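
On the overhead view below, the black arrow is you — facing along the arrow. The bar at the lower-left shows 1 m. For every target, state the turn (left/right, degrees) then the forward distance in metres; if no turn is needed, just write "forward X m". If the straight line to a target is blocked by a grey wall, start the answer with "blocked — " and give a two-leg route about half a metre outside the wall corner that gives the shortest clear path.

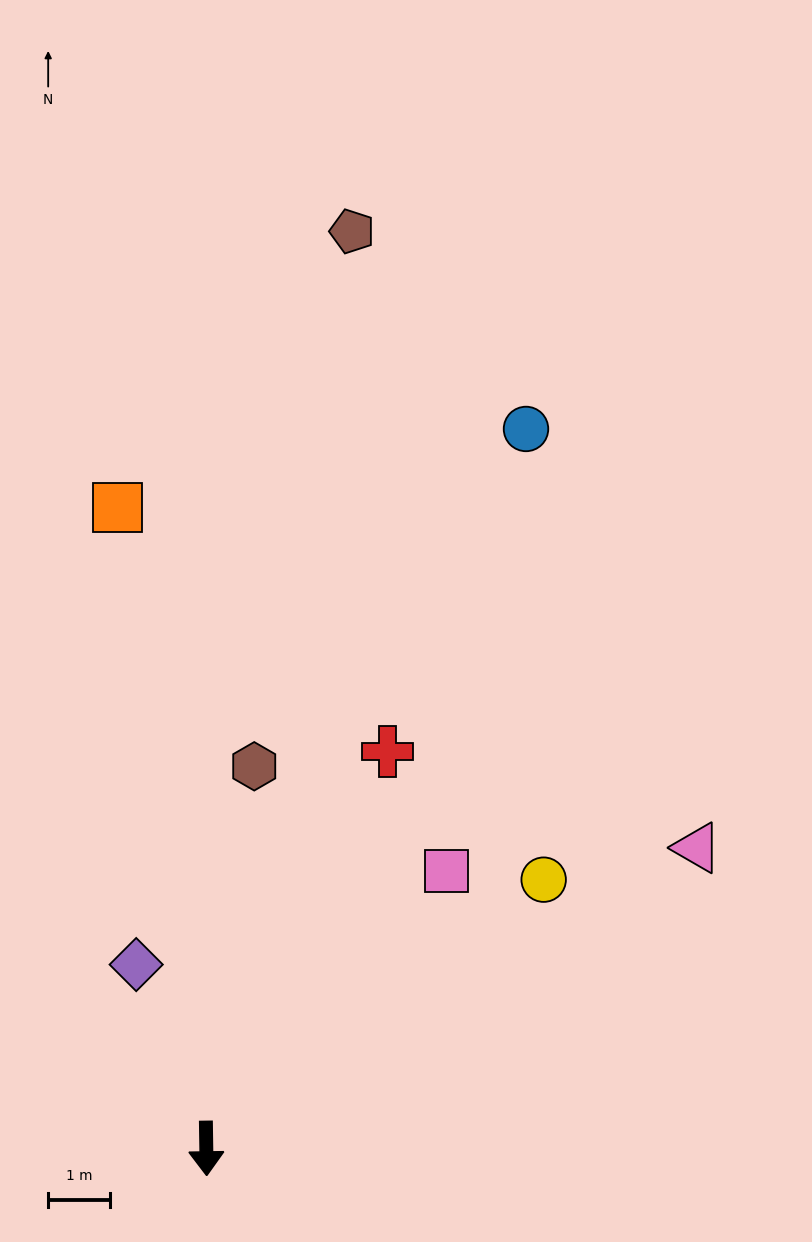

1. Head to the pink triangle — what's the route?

turn left 121°, forward 9.3 m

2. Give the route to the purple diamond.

turn right 160°, forward 3.2 m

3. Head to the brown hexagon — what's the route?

turn left 172°, forward 6.2 m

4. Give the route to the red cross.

turn left 155°, forward 7.0 m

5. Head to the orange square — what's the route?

turn right 173°, forward 10.4 m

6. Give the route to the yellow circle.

turn left 128°, forward 7.0 m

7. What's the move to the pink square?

turn left 138°, forward 5.9 m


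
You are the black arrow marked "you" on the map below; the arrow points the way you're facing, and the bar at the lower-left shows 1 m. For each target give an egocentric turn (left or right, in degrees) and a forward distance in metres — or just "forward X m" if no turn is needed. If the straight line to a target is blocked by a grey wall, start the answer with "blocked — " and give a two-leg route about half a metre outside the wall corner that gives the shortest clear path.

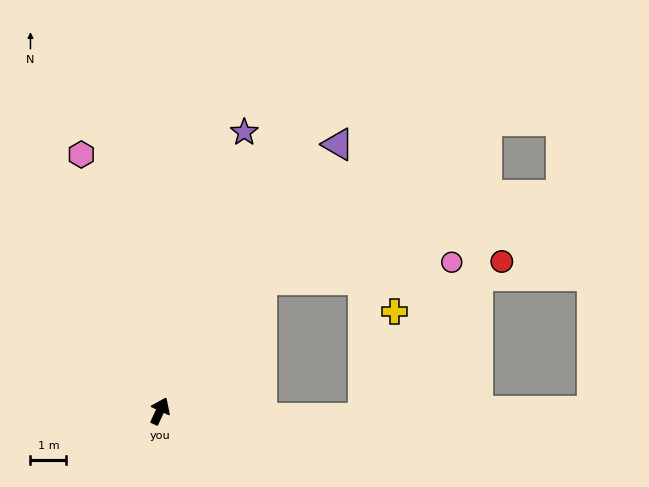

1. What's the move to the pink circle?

blocked — turn right 13°, forward 4.6 m, then turn right 47°, forward 5.3 m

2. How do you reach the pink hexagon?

turn left 42°, forward 7.5 m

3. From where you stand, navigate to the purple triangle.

turn right 9°, forward 9.0 m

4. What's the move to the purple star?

turn left 8°, forward 8.1 m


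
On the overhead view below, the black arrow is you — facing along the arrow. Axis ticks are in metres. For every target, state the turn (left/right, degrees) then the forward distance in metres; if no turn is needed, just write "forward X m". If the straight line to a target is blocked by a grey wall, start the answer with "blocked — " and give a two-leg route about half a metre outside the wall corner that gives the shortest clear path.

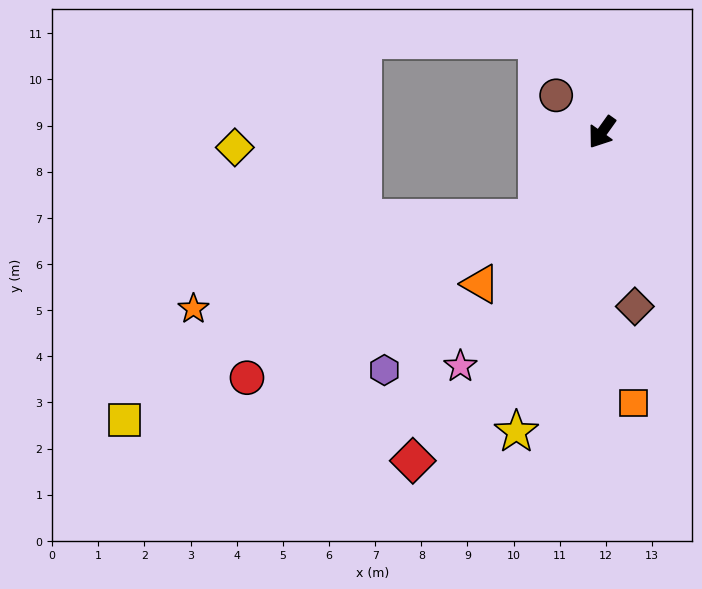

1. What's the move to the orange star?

blocked — forward 2.3 m, then turn right 40°, forward 7.7 m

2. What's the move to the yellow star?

turn left 20°, forward 6.7 m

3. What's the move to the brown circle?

turn right 93°, forward 1.3 m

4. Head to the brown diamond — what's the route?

turn left 46°, forward 3.8 m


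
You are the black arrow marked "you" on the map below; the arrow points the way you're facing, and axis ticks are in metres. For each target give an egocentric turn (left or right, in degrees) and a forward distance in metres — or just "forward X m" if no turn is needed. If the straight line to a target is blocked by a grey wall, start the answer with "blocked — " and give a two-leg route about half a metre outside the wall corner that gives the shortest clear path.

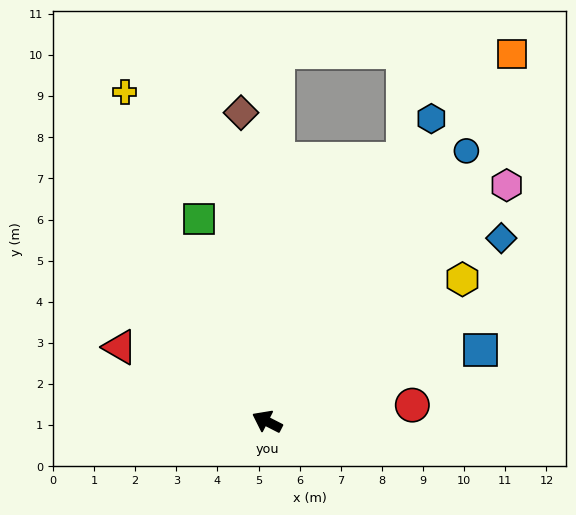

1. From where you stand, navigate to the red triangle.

forward 4.0 m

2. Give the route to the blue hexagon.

turn right 91°, forward 8.4 m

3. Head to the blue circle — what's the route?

turn right 99°, forward 8.2 m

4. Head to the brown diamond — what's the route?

turn right 58°, forward 7.5 m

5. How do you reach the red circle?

turn right 147°, forward 3.6 m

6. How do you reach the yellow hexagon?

turn right 117°, forward 5.9 m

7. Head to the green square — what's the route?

turn right 44°, forward 5.2 m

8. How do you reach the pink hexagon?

turn right 108°, forward 8.2 m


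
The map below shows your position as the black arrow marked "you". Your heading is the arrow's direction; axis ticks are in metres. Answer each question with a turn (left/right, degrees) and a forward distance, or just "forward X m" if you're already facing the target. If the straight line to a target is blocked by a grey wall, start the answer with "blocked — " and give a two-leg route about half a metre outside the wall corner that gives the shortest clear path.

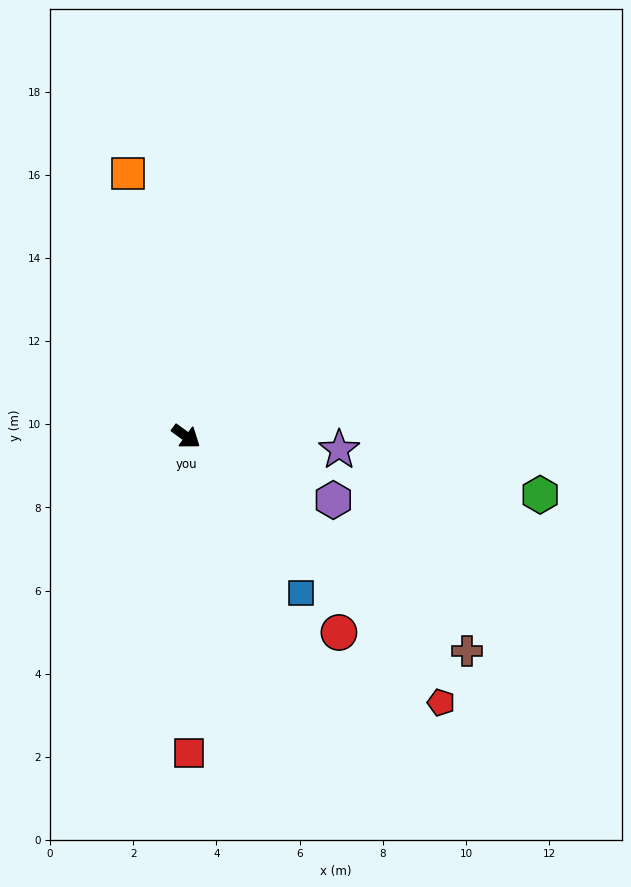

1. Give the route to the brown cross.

forward 8.5 m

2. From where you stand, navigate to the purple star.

turn left 31°, forward 3.7 m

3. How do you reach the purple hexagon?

turn left 13°, forward 3.9 m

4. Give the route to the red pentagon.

turn right 10°, forward 8.9 m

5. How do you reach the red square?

turn right 53°, forward 7.6 m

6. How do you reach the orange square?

turn left 139°, forward 6.5 m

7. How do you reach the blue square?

turn right 18°, forward 4.7 m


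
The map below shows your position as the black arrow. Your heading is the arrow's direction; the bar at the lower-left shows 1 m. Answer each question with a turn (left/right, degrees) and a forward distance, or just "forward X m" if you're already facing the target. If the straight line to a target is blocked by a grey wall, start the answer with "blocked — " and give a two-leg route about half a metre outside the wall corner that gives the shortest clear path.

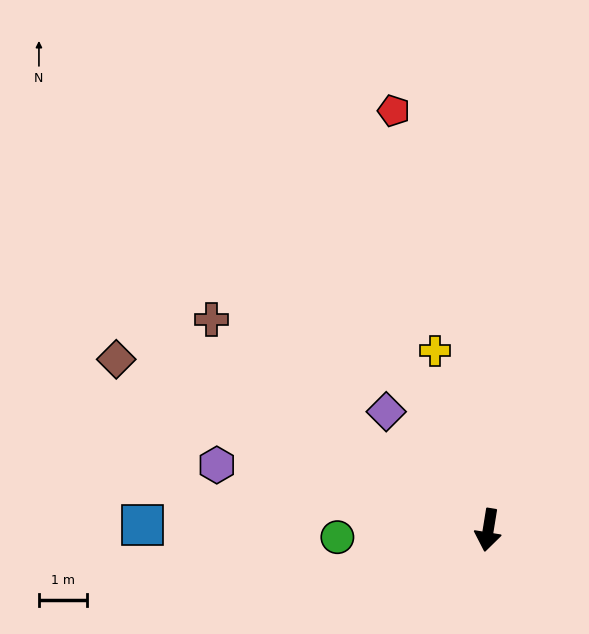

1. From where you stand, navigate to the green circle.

turn right 78°, forward 3.1 m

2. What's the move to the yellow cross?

turn right 154°, forward 3.9 m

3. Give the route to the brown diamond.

turn right 105°, forward 8.5 m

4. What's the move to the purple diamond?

turn right 130°, forward 3.2 m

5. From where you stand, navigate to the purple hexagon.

turn right 94°, forward 5.8 m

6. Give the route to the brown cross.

turn right 118°, forward 7.2 m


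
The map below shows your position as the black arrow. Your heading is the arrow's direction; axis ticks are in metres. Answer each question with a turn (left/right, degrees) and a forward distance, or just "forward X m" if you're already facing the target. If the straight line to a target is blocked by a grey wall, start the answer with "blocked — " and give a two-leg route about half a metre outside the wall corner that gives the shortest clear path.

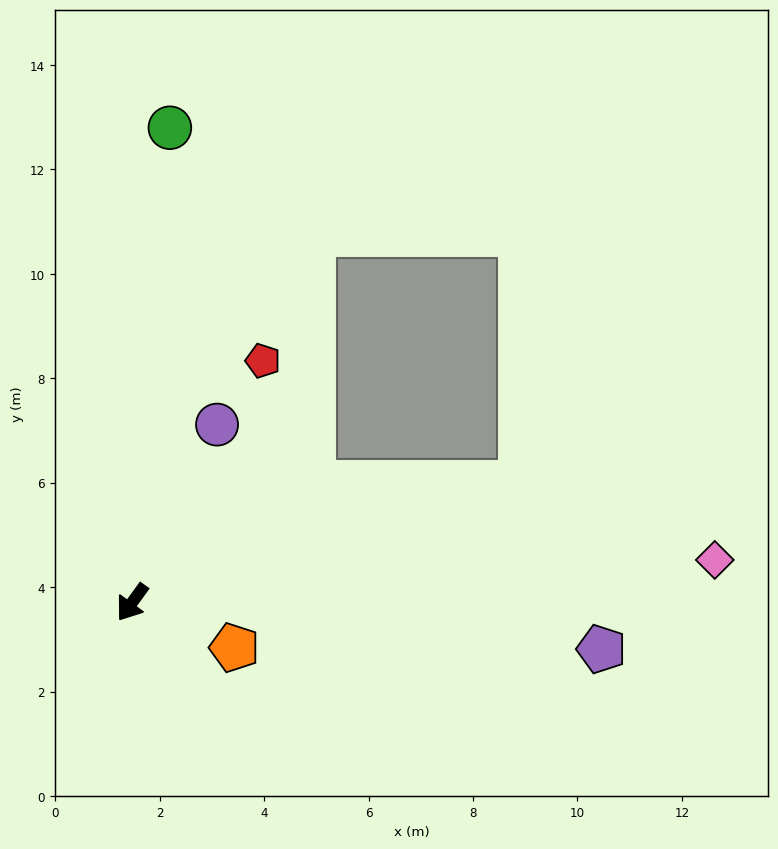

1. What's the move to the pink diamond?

turn left 130°, forward 11.2 m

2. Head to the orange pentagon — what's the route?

turn left 102°, forward 2.1 m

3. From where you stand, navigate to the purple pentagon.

turn left 120°, forward 9.0 m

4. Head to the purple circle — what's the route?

turn right 170°, forward 3.8 m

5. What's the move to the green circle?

turn right 149°, forward 9.1 m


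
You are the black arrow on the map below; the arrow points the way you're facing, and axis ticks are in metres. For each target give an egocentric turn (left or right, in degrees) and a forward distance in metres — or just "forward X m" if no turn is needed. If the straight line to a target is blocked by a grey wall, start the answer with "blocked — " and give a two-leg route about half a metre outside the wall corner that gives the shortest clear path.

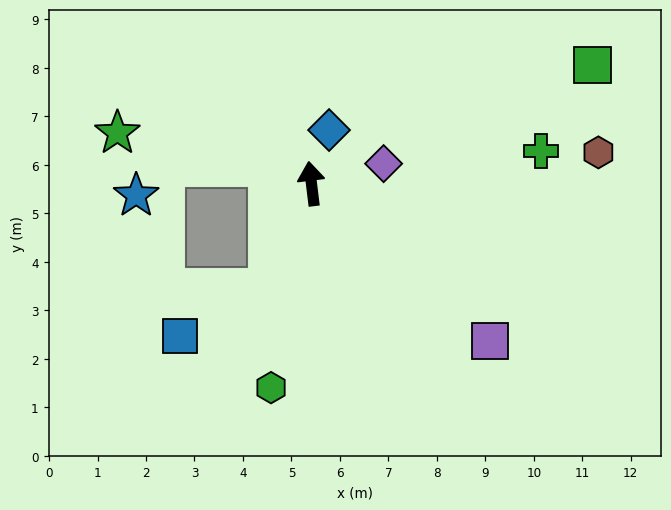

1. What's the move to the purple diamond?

turn right 82°, forward 1.5 m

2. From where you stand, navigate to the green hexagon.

turn left 162°, forward 4.3 m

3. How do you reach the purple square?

turn right 138°, forward 4.9 m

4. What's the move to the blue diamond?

turn right 25°, forward 1.2 m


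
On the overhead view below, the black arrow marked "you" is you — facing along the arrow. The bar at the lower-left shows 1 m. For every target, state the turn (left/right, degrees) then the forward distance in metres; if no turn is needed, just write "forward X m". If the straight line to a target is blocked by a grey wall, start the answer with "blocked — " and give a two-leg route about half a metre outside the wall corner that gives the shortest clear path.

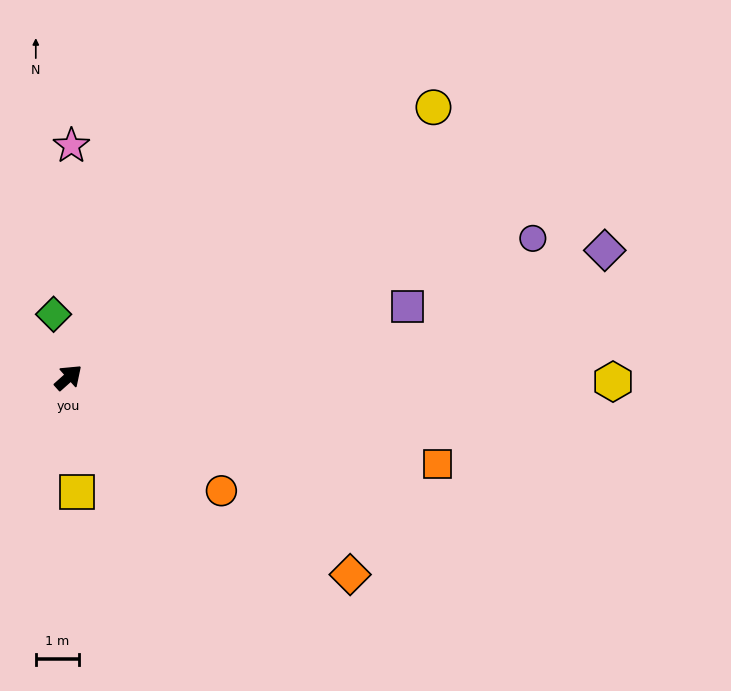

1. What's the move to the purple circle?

turn right 25°, forward 11.3 m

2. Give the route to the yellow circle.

turn right 5°, forward 10.6 m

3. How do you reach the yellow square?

turn right 127°, forward 2.7 m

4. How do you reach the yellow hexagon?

turn right 42°, forward 12.7 m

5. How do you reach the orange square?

turn right 55°, forward 8.9 m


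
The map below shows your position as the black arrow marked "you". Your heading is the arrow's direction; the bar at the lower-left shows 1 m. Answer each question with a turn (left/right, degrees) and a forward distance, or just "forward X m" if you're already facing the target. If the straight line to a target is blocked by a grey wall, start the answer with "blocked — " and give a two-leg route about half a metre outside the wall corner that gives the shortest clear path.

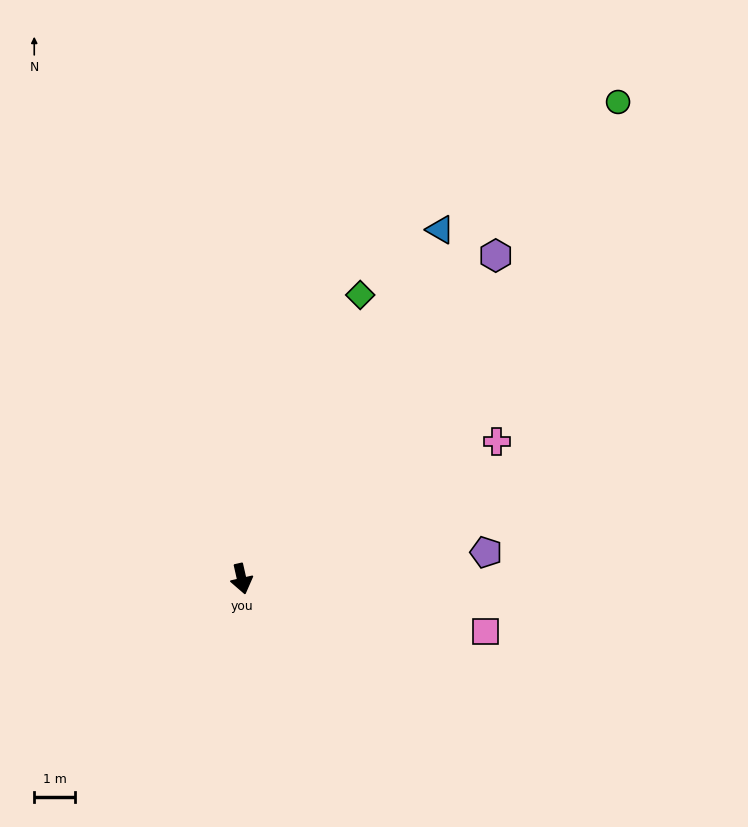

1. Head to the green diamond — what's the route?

turn left 145°, forward 7.6 m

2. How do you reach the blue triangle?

turn left 138°, forward 9.9 m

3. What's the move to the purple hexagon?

turn left 129°, forward 10.1 m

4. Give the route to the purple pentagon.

turn left 83°, forward 6.1 m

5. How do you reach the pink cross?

turn left 106°, forward 7.1 m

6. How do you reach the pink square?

turn left 65°, forward 6.2 m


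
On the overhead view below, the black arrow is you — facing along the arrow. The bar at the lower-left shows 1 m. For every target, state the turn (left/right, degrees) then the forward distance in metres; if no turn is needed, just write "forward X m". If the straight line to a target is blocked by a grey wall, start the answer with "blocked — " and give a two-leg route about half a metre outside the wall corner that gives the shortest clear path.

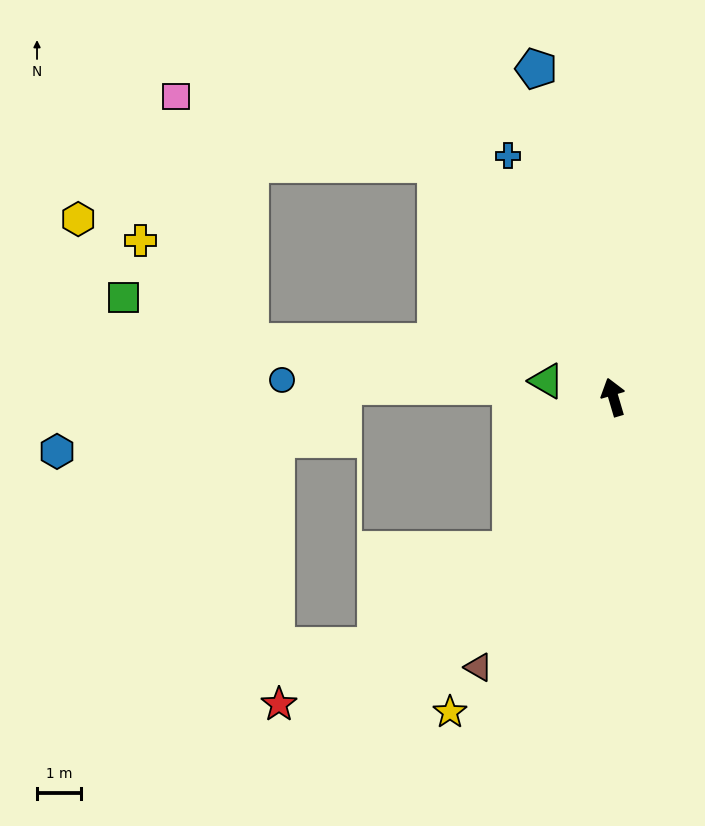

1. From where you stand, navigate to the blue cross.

turn left 7°, forward 6.1 m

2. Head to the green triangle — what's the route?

turn left 60°, forward 1.6 m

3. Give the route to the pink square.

blocked — turn left 21°, forward 6.7 m, then turn left 38°, forward 6.2 m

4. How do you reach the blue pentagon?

turn right 3°, forward 7.8 m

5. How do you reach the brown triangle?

turn left 137°, forward 6.9 m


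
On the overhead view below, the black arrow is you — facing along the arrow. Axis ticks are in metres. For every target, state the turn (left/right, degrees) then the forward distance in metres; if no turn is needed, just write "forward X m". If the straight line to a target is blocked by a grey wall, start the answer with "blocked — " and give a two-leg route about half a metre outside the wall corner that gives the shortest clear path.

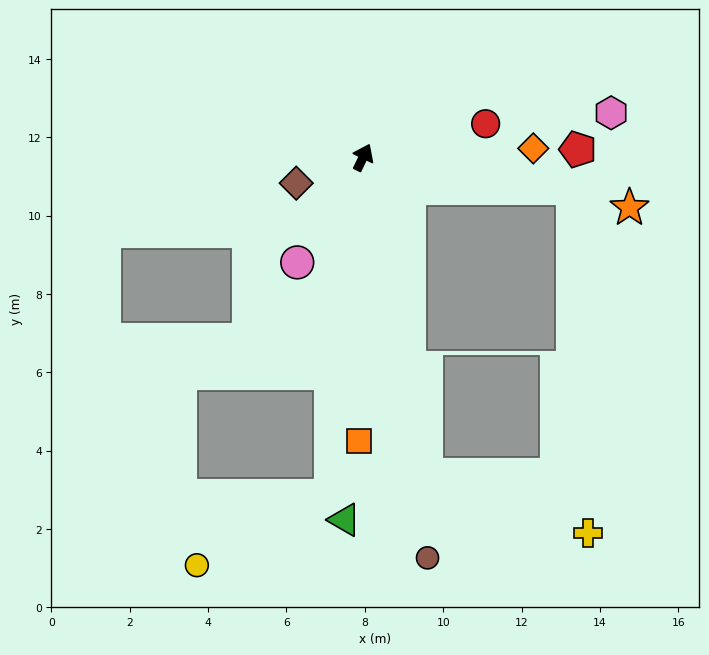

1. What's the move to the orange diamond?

turn right 61°, forward 4.3 m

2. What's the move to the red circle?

turn right 49°, forward 3.2 m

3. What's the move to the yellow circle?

blocked — turn right 160°, forward 8.7 m, then turn right 57°, forward 3.8 m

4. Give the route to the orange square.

turn right 155°, forward 7.2 m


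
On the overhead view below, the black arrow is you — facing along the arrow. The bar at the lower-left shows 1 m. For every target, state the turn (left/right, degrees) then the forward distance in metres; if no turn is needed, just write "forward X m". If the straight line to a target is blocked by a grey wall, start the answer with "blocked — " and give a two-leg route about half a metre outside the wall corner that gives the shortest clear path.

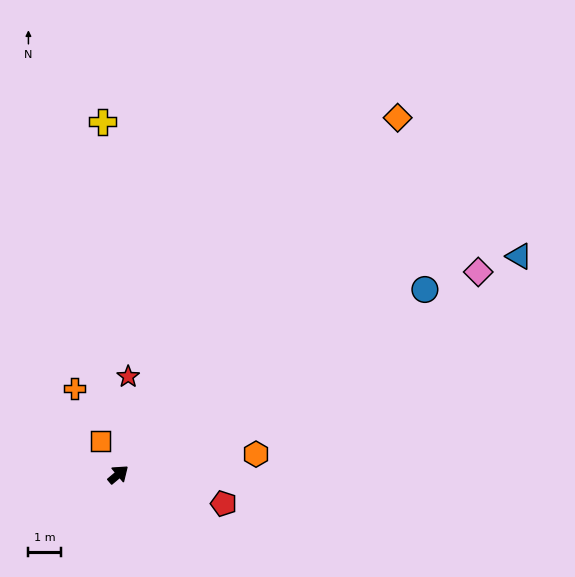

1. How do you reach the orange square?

turn left 78°, forward 1.2 m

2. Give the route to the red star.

turn left 44°, forward 3.0 m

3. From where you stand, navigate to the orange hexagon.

turn right 32°, forward 4.3 m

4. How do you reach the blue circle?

turn right 9°, forward 11.0 m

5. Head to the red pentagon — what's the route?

turn right 56°, forward 3.4 m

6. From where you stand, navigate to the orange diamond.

turn left 12°, forward 14.0 m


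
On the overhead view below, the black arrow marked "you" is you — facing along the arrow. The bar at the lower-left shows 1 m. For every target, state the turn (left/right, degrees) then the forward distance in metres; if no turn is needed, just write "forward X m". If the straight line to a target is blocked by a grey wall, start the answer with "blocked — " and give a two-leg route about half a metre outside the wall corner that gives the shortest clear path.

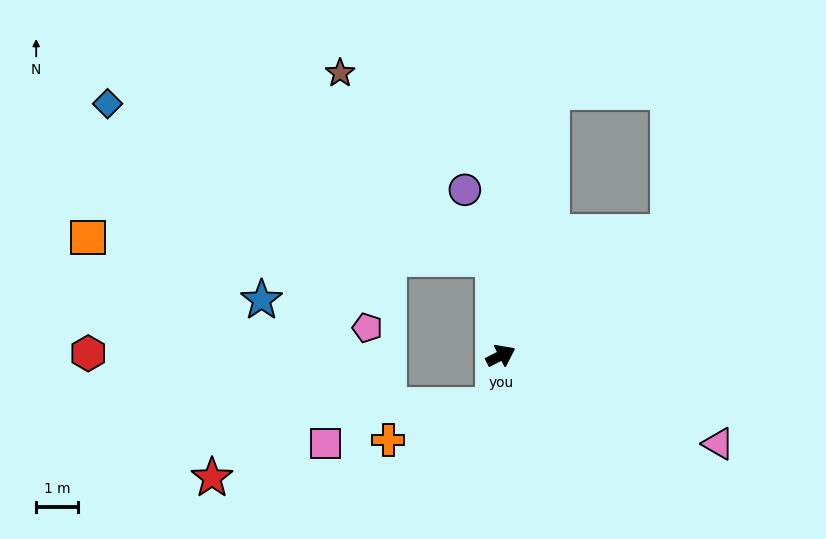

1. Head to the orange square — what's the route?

blocked — turn left 68°, forward 2.3 m, then turn left 82°, forward 9.7 m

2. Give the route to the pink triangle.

turn right 49°, forward 5.6 m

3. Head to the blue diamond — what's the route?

blocked — turn left 68°, forward 2.3 m, then turn left 63°, forward 9.9 m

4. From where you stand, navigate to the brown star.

blocked — turn left 68°, forward 2.3 m, then turn left 34°, forward 5.7 m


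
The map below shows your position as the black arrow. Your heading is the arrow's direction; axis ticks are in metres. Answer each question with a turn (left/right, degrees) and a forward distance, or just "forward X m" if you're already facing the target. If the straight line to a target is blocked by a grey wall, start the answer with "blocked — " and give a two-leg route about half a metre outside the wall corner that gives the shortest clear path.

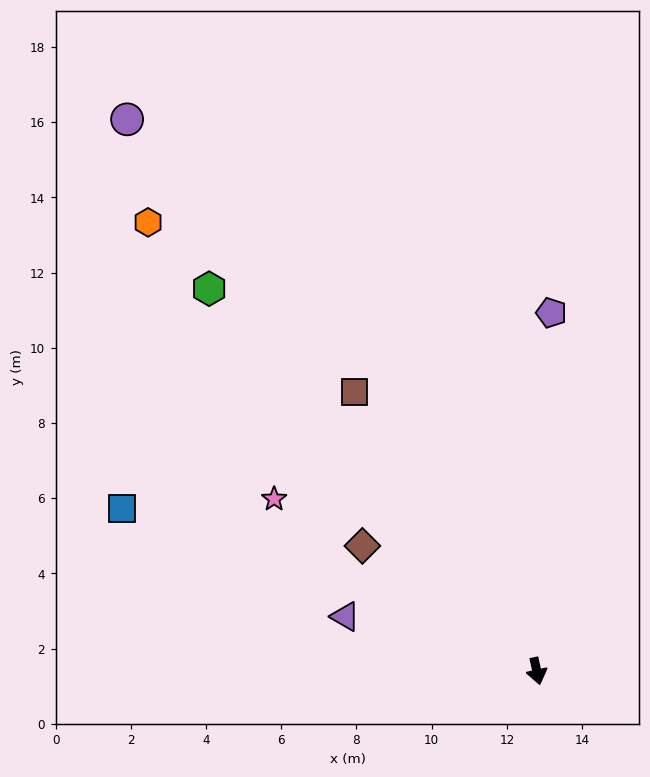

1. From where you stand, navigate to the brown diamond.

turn right 138°, forward 5.7 m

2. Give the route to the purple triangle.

turn right 118°, forward 5.3 m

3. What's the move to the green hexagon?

turn right 152°, forward 13.4 m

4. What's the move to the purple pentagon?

turn left 165°, forward 9.5 m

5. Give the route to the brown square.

turn right 159°, forward 8.9 m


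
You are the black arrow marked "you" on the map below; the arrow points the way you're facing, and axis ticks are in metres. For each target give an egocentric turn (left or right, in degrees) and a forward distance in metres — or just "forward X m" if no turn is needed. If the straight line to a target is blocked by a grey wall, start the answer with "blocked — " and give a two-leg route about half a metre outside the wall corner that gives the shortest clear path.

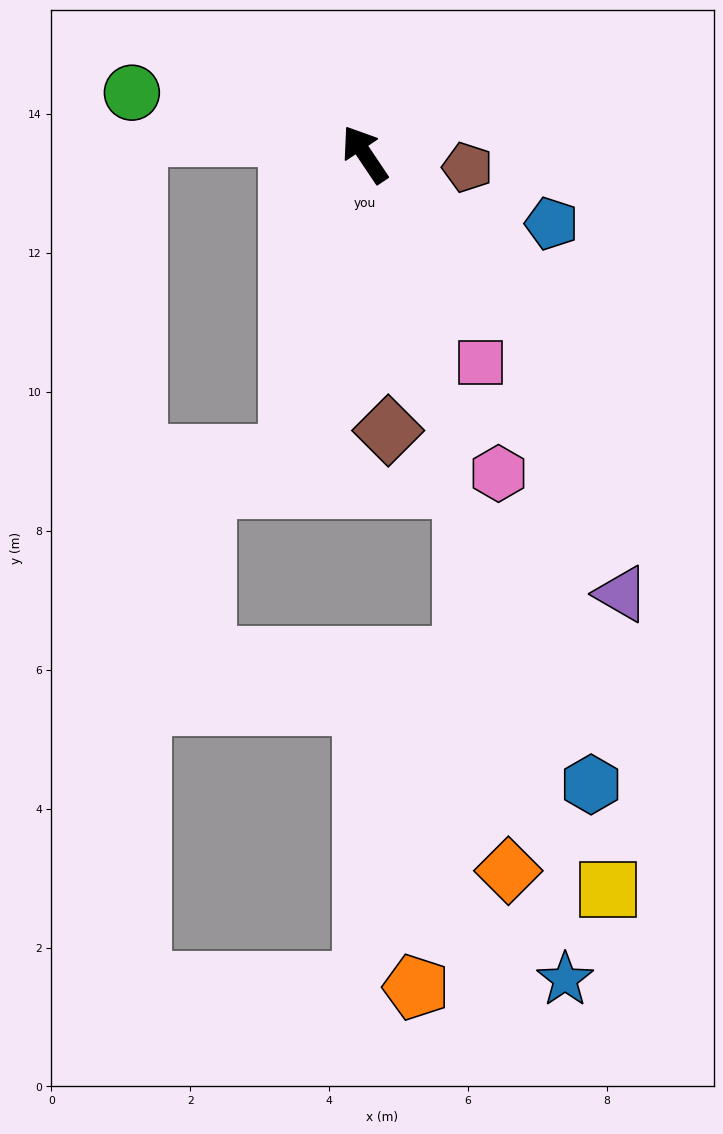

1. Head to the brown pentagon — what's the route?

turn right 131°, forward 1.5 m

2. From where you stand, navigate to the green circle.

turn left 41°, forward 3.5 m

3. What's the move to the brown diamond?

turn left 151°, forward 4.0 m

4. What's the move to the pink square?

turn left 175°, forward 3.4 m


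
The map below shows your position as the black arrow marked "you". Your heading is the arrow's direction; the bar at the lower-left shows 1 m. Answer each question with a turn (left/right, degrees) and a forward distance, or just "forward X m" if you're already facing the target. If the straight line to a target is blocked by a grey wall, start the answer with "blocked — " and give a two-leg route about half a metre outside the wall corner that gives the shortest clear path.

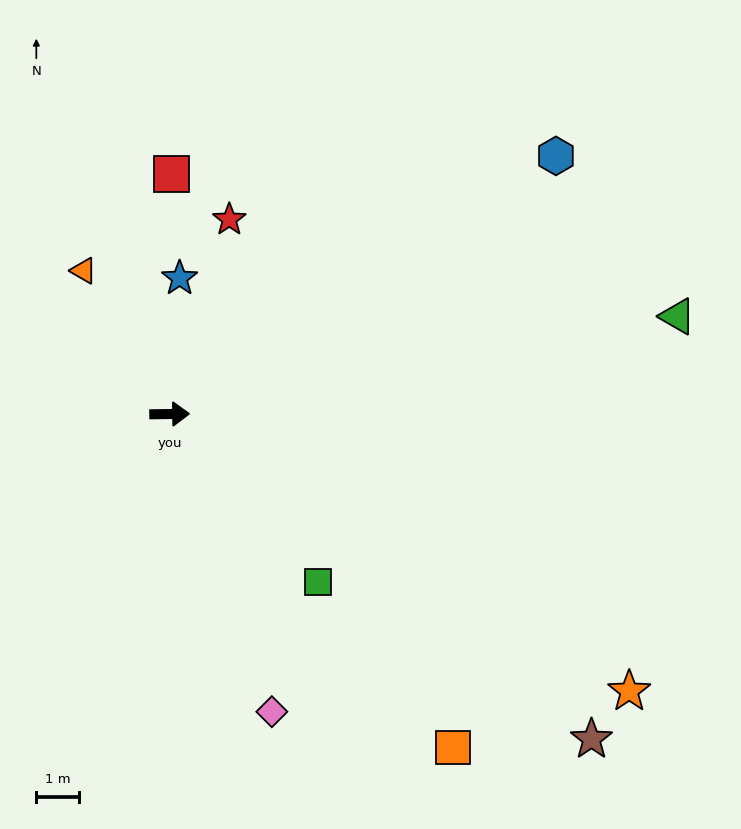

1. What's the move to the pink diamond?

turn right 72°, forward 7.3 m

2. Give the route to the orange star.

turn right 32°, forward 12.5 m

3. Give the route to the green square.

turn right 49°, forward 5.2 m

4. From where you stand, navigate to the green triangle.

turn left 10°, forward 12.1 m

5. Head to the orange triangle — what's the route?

turn left 120°, forward 3.9 m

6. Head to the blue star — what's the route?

turn left 85°, forward 3.2 m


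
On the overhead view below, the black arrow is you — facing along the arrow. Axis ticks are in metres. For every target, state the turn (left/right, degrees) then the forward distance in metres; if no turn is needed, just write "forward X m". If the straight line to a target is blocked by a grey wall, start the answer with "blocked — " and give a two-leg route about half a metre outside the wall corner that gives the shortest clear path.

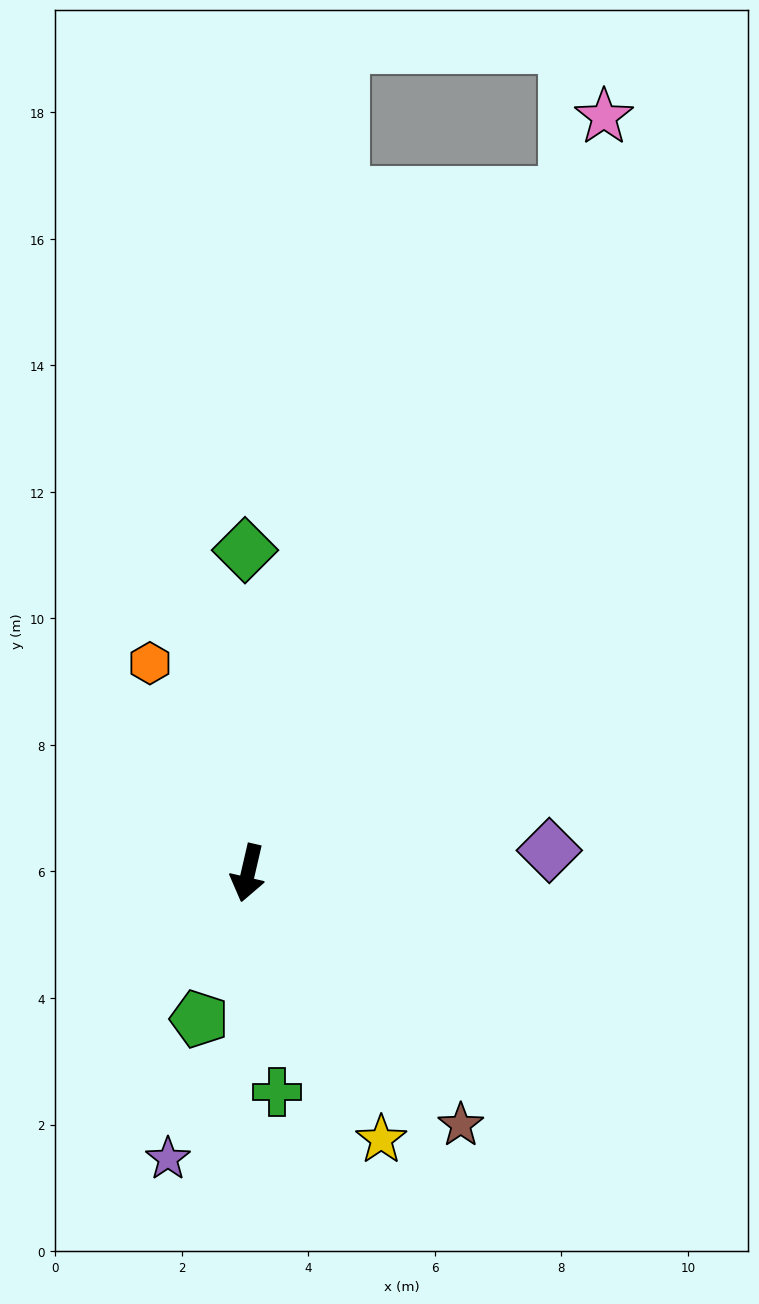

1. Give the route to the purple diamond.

turn left 107°, forward 4.8 m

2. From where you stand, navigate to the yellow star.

turn left 40°, forward 4.7 m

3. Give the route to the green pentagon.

turn right 5°, forward 2.4 m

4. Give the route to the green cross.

turn left 21°, forward 3.5 m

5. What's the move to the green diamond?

turn right 166°, forward 5.1 m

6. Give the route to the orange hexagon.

turn right 142°, forward 3.7 m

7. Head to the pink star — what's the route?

turn left 168°, forward 13.2 m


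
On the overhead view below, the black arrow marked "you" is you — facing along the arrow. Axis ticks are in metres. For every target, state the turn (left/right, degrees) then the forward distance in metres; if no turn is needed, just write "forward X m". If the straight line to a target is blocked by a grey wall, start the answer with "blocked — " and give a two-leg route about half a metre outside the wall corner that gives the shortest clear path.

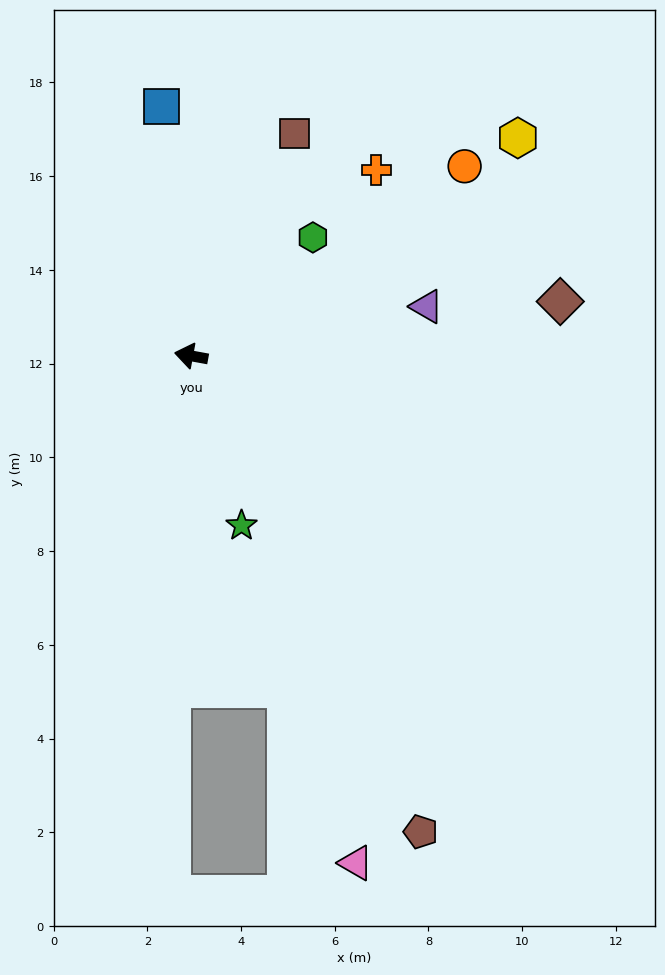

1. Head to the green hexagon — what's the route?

turn right 125°, forward 3.6 m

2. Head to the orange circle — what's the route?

turn right 135°, forward 7.1 m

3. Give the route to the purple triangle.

turn right 158°, forward 5.1 m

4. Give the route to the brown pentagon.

turn left 126°, forward 11.3 m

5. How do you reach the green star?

turn left 117°, forward 3.8 m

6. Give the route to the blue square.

turn right 73°, forward 5.4 m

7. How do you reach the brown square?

turn right 105°, forward 5.2 m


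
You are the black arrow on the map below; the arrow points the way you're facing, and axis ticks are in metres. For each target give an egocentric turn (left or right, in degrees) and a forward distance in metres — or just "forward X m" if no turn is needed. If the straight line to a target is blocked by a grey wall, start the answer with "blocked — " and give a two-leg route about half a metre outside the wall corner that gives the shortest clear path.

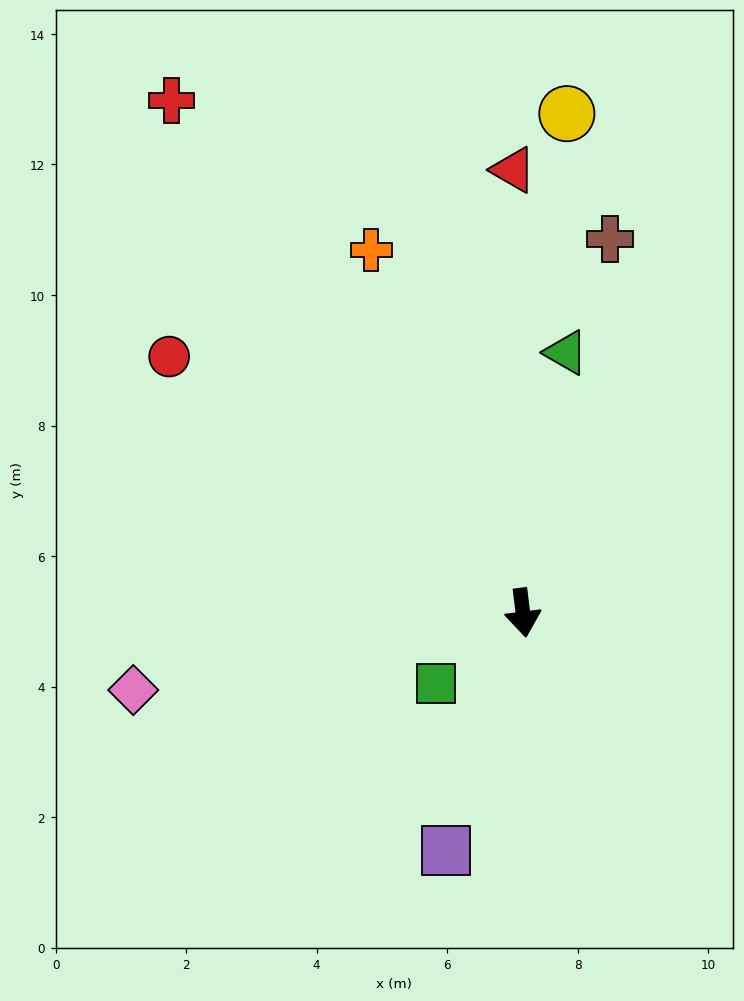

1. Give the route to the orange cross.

turn right 164°, forward 6.0 m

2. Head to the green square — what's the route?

turn right 58°, forward 1.7 m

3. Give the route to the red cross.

turn right 153°, forward 9.5 m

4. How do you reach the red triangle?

turn left 174°, forward 6.8 m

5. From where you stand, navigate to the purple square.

turn right 25°, forward 3.8 m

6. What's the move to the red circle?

turn right 133°, forward 6.7 m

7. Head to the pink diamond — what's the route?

turn right 86°, forward 6.1 m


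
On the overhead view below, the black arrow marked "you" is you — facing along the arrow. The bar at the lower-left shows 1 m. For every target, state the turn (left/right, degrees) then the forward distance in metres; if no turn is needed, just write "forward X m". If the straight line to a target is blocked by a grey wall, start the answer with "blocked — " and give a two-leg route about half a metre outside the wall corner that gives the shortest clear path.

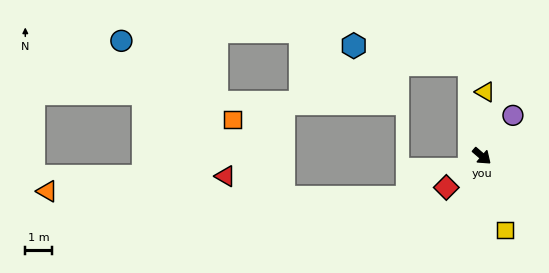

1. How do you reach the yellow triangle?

turn left 128°, forward 2.4 m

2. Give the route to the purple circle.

turn left 93°, forward 1.9 m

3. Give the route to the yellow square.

turn right 32°, forward 2.8 m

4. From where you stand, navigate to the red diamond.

turn right 98°, forward 1.7 m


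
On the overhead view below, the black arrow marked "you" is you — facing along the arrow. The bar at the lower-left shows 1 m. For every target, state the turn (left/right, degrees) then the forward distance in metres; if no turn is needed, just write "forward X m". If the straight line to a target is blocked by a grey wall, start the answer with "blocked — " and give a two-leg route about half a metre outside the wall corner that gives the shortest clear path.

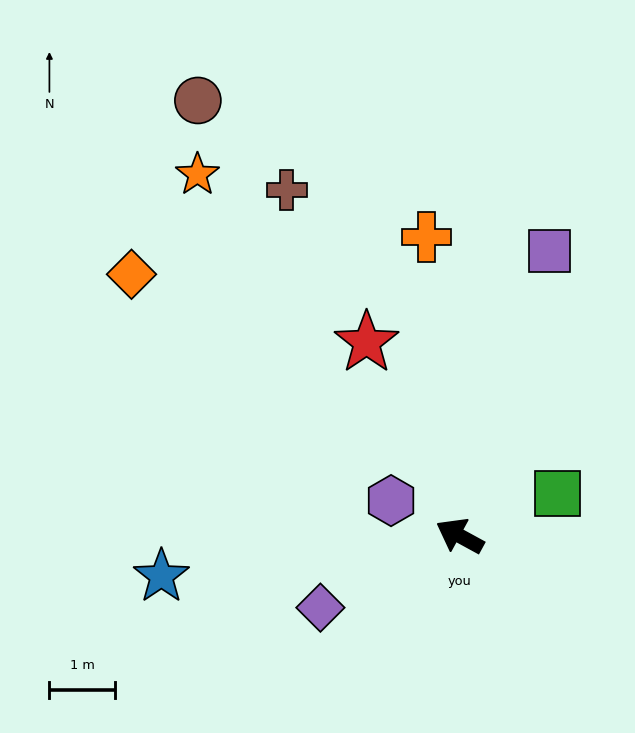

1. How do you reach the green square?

turn right 128°, forward 1.6 m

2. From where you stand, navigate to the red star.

turn right 36°, forward 3.3 m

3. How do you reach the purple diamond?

turn left 56°, forward 2.4 m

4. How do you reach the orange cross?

turn right 55°, forward 4.6 m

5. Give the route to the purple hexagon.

forward 1.2 m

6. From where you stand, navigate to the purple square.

turn right 79°, forward 4.6 m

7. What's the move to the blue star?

turn left 36°, forward 4.6 m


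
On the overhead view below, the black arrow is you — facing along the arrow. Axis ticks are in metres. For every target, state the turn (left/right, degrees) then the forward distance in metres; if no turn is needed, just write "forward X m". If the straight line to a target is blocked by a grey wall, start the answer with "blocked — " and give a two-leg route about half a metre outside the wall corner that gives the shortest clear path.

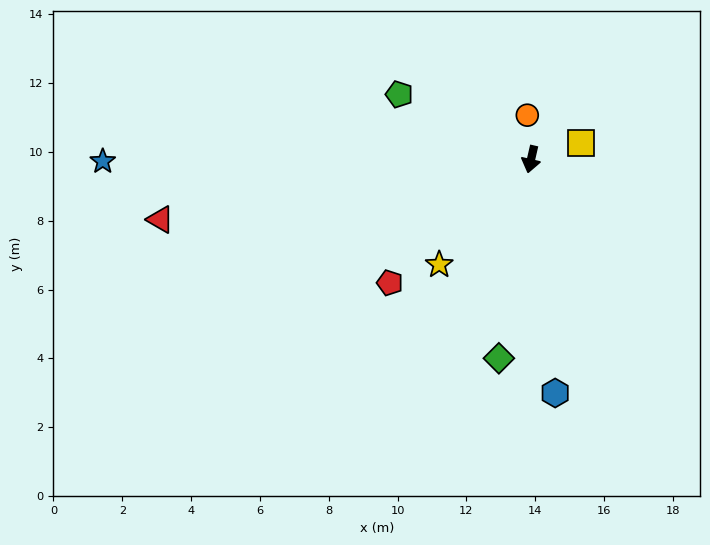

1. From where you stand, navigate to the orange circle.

turn right 162°, forward 1.3 m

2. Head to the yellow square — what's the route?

turn left 121°, forward 1.5 m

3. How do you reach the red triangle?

turn right 68°, forward 10.9 m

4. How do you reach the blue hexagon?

turn left 19°, forward 6.8 m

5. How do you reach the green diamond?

turn left 4°, forward 5.9 m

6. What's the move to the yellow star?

turn right 28°, forward 4.1 m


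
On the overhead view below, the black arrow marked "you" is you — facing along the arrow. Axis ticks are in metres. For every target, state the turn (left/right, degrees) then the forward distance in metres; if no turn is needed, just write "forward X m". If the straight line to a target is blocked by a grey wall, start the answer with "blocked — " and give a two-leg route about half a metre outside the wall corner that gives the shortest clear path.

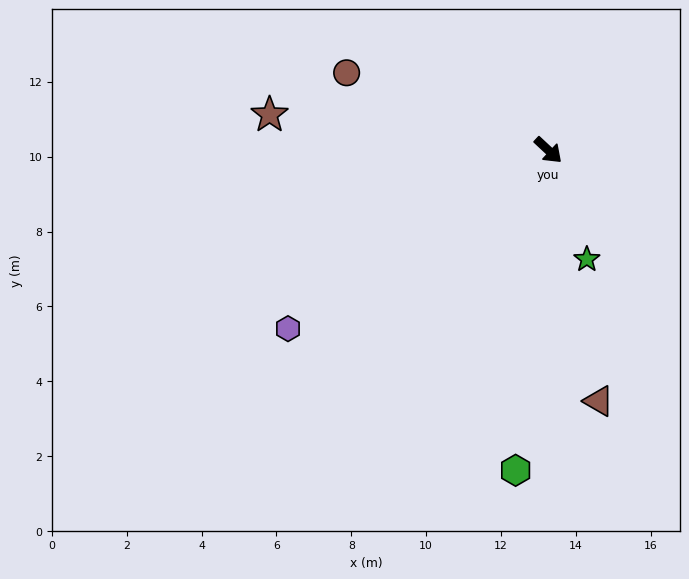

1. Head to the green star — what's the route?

turn right 28°, forward 3.1 m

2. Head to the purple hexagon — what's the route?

turn right 103°, forward 8.4 m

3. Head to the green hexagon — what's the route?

turn right 53°, forward 8.6 m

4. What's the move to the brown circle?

turn right 158°, forward 5.8 m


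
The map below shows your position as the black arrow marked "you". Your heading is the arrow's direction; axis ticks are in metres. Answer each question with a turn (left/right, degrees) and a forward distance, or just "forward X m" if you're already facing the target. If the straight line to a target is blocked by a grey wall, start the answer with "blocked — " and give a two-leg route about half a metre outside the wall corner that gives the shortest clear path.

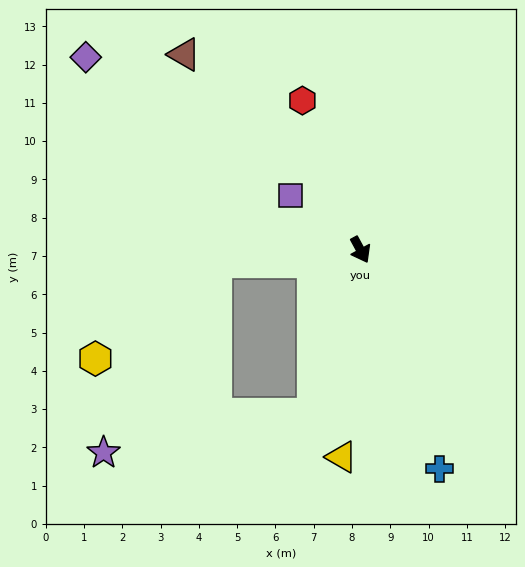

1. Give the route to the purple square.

turn right 156°, forward 2.3 m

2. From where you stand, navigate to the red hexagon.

turn left 173°, forward 4.2 m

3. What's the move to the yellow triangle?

turn right 34°, forward 5.4 m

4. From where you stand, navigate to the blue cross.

turn right 9°, forward 6.1 m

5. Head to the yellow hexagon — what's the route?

blocked — turn right 114°, forward 3.8 m, then turn left 34°, forward 4.0 m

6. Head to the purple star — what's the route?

blocked — turn right 114°, forward 3.8 m, then turn left 55°, forward 5.8 m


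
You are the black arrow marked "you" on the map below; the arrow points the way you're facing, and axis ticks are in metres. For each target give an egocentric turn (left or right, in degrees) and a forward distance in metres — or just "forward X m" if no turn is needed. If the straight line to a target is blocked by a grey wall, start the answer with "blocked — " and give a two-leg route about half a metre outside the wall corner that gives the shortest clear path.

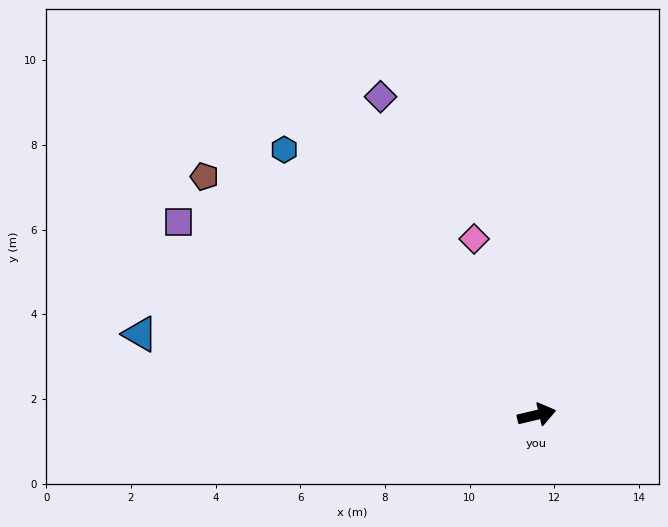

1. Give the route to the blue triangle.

turn left 155°, forward 9.6 m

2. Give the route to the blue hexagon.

turn left 120°, forward 8.6 m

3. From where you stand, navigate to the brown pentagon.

turn left 131°, forward 9.7 m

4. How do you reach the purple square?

turn left 138°, forward 9.6 m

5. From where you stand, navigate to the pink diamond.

turn left 96°, forward 4.4 m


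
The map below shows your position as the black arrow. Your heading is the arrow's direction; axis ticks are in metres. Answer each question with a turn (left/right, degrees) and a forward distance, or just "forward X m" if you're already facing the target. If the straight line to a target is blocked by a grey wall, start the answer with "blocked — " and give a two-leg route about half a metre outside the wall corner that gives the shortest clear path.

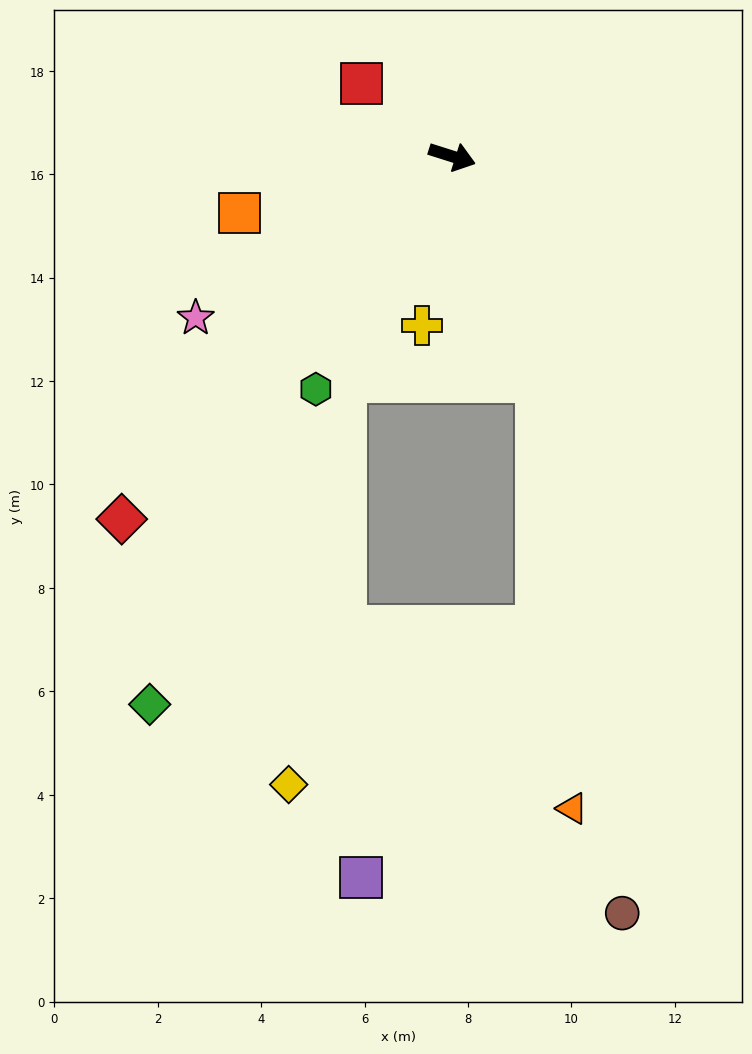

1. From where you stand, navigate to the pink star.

turn right 130°, forward 5.9 m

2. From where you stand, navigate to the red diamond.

turn right 115°, forward 9.5 m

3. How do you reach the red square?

turn left 159°, forward 2.2 m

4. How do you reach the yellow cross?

turn right 83°, forward 3.3 m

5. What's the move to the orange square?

turn right 147°, forward 4.3 m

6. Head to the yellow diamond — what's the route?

blocked — turn right 98°, forward 4.8 m, then turn left 18°, forward 7.9 m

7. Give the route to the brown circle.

blocked — turn right 52°, forward 4.6 m, then turn right 11°, forward 10.4 m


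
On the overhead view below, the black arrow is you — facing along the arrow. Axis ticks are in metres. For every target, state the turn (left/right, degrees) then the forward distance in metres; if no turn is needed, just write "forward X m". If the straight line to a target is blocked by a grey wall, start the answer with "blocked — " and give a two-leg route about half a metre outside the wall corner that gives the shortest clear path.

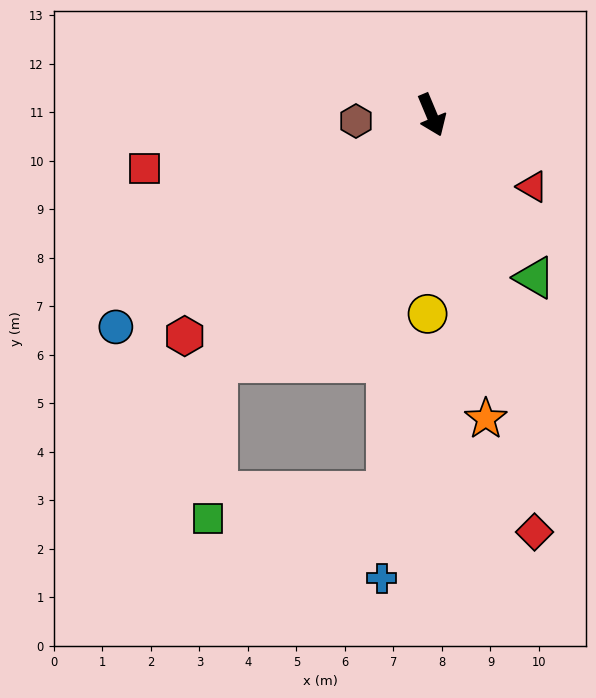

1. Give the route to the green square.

blocked — turn right 64°, forward 6.7 m, then turn left 38°, forward 3.2 m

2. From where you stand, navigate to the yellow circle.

turn right 24°, forward 4.1 m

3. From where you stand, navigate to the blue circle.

turn right 79°, forward 7.8 m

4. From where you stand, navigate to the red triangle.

turn left 32°, forward 2.5 m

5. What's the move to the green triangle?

turn left 10°, forward 4.0 m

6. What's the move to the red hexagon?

turn right 71°, forward 6.8 m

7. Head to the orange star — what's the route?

turn right 13°, forward 6.4 m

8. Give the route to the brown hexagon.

turn right 108°, forward 1.6 m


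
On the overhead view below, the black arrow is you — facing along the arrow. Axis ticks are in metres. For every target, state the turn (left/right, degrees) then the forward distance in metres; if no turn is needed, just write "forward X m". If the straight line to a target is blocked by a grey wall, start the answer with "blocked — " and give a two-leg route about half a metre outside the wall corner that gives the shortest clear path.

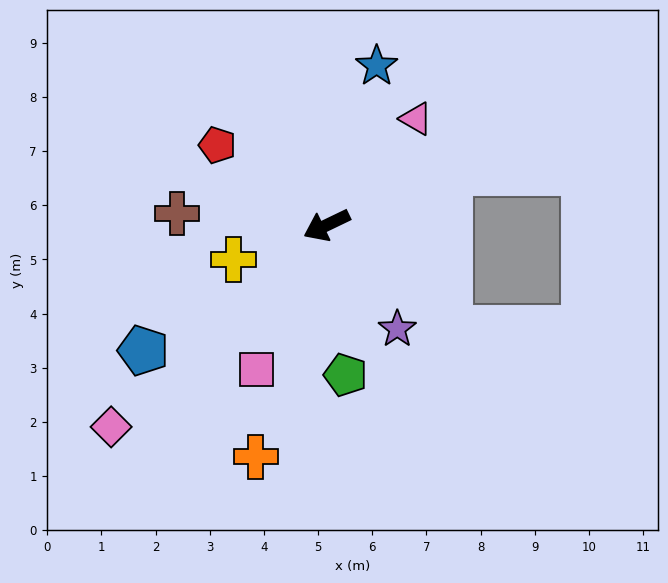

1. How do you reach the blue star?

turn right 133°, forward 3.1 m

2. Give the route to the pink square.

turn left 38°, forward 3.0 m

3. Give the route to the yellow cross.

turn right 6°, forward 1.8 m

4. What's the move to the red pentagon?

turn right 62°, forward 2.5 m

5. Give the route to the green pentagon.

turn left 71°, forward 2.8 m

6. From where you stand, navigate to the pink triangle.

turn right 156°, forward 2.6 m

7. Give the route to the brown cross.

turn right 30°, forward 2.8 m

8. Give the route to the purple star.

turn left 99°, forward 2.3 m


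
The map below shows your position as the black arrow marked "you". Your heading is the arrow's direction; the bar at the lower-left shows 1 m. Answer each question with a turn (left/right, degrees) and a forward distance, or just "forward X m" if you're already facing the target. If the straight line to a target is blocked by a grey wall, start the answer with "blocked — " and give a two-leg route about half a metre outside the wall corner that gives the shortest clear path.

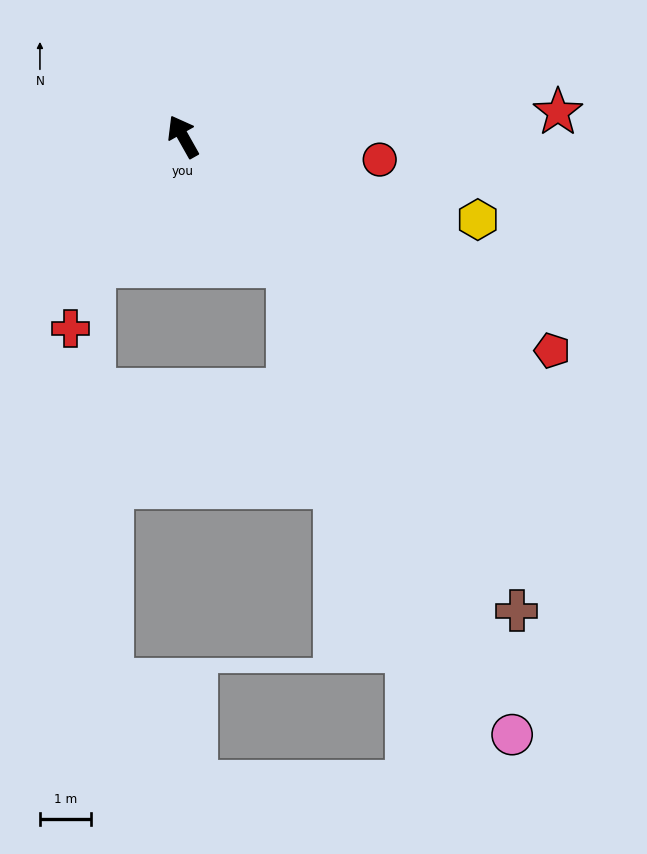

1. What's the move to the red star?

turn right 116°, forward 7.4 m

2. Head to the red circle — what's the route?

turn right 126°, forward 3.9 m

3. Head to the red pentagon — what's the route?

turn right 150°, forward 8.4 m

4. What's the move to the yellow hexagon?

turn right 135°, forward 6.0 m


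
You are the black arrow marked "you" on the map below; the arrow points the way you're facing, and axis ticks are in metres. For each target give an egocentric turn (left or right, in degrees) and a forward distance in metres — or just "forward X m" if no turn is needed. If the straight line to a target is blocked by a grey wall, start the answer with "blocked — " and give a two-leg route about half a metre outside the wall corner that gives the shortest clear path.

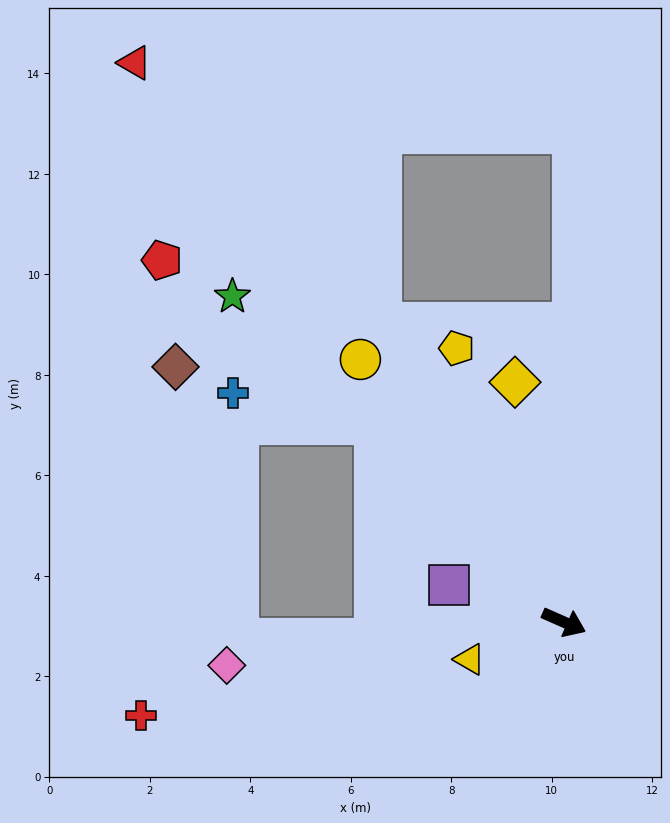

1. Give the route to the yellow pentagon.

turn left 135°, forward 5.9 m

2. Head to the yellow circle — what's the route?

turn left 152°, forward 6.6 m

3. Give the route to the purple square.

turn right 174°, forward 2.4 m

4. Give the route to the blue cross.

blocked — turn left 157°, forward 5.4 m, then turn left 35°, forward 2.9 m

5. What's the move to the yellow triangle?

turn right 135°, forward 2.0 m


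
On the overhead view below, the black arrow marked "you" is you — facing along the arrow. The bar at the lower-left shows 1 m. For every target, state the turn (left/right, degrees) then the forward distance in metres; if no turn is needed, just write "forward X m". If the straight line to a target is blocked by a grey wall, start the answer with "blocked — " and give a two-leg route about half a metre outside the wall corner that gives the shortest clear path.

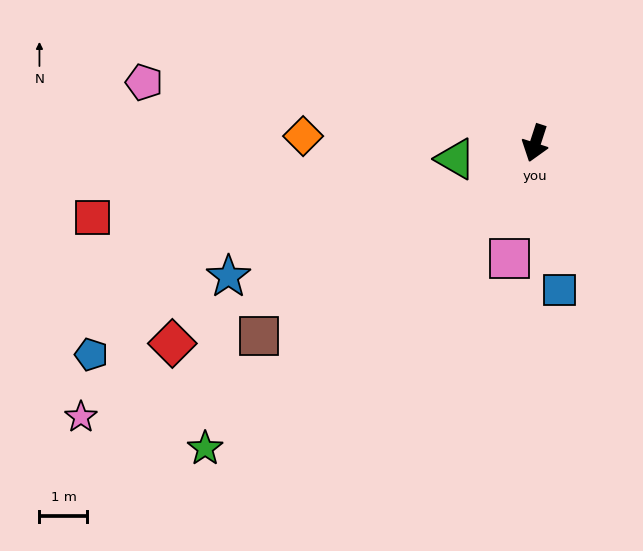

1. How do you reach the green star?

turn right 29°, forward 9.4 m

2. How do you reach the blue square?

turn left 27°, forward 3.1 m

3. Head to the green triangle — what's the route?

turn right 61°, forward 1.7 m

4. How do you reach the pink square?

turn left 5°, forward 2.5 m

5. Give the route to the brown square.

turn right 37°, forward 7.0 m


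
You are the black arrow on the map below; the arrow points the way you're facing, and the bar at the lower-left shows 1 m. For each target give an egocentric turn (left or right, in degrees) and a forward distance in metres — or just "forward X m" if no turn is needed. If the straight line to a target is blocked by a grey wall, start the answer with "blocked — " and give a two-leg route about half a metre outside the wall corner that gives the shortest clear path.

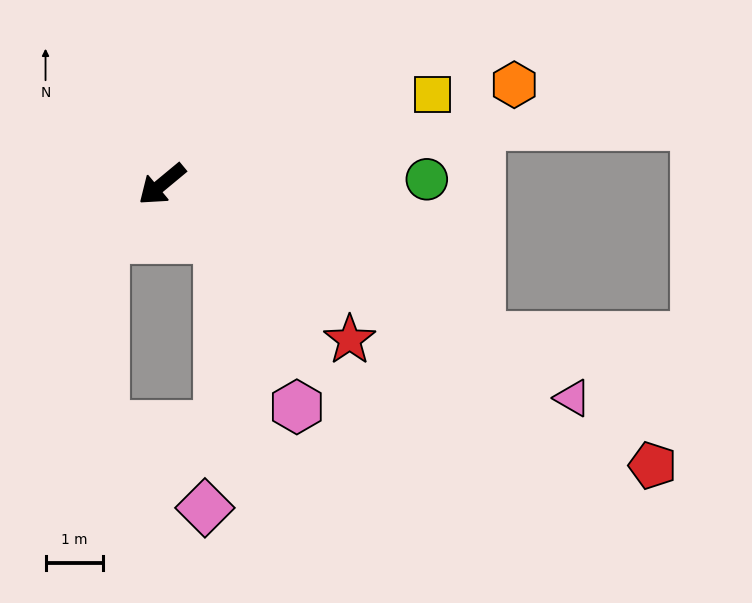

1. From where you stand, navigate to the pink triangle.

turn left 113°, forward 8.0 m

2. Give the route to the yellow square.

turn left 159°, forward 5.0 m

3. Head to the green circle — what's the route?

turn left 141°, forward 4.6 m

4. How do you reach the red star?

turn left 101°, forward 4.2 m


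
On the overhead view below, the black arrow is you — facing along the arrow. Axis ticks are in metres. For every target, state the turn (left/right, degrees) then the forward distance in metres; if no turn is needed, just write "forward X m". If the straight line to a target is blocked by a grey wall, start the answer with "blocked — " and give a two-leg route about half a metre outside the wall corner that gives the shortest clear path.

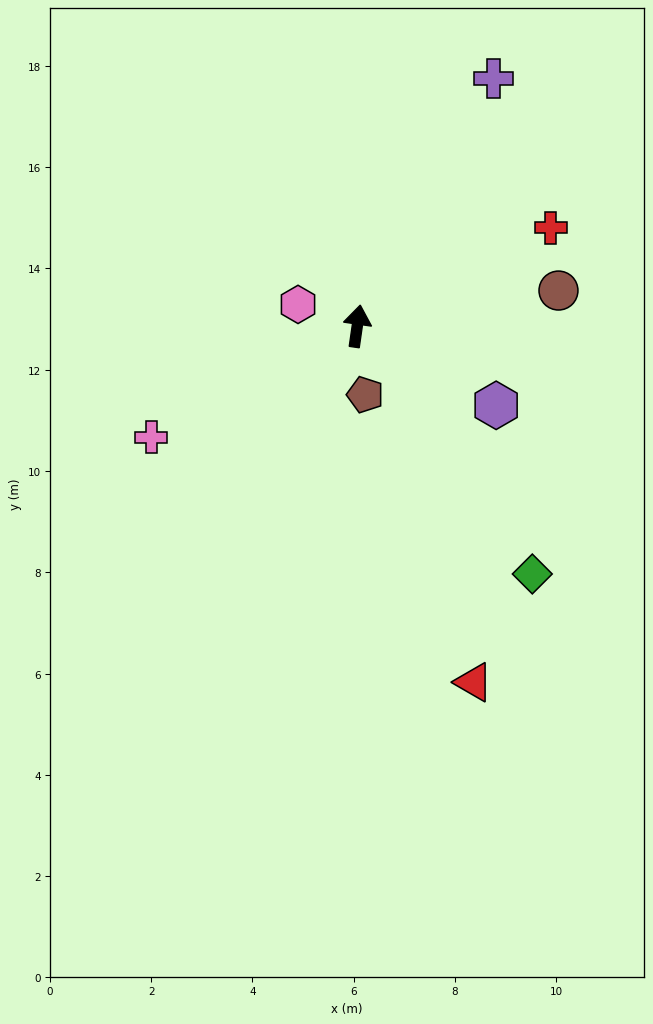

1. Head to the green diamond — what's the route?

turn right 137°, forward 6.0 m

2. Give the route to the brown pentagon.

turn right 165°, forward 1.4 m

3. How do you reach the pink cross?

turn left 127°, forward 4.6 m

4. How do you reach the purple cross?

turn right 21°, forward 5.6 m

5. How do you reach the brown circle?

turn right 72°, forward 4.0 m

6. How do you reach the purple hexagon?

turn right 112°, forward 3.2 m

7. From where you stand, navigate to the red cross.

turn right 55°, forward 4.3 m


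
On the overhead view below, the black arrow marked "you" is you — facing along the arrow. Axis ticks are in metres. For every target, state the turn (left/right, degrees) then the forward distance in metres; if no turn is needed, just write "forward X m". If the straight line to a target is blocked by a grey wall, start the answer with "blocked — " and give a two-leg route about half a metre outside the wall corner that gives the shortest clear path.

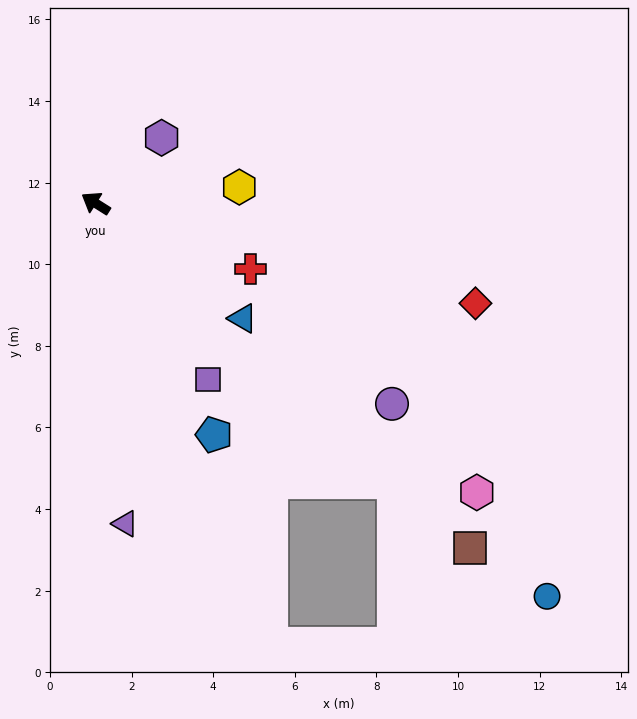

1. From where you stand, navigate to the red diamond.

turn right 163°, forward 9.6 m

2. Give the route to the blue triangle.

turn left 174°, forward 4.6 m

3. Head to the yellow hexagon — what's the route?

turn right 141°, forward 3.5 m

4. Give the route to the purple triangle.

turn left 128°, forward 7.9 m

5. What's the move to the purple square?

turn left 155°, forward 5.1 m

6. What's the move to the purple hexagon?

turn right 103°, forward 2.3 m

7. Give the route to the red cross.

turn right 171°, forward 4.1 m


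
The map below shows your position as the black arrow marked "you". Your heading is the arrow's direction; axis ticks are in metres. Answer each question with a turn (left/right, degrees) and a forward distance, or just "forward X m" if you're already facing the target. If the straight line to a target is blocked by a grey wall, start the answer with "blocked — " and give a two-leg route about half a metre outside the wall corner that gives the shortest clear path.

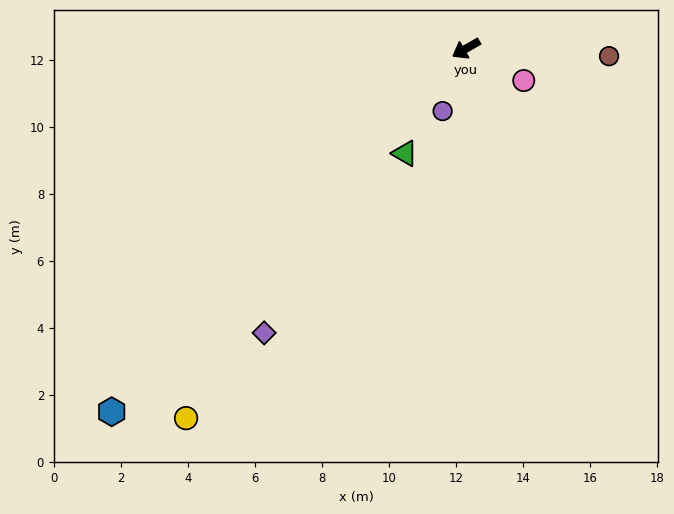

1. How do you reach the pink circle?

turn left 121°, forward 2.0 m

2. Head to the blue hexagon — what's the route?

turn left 16°, forward 15.2 m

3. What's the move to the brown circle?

turn left 147°, forward 4.3 m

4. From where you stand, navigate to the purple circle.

turn left 40°, forward 2.0 m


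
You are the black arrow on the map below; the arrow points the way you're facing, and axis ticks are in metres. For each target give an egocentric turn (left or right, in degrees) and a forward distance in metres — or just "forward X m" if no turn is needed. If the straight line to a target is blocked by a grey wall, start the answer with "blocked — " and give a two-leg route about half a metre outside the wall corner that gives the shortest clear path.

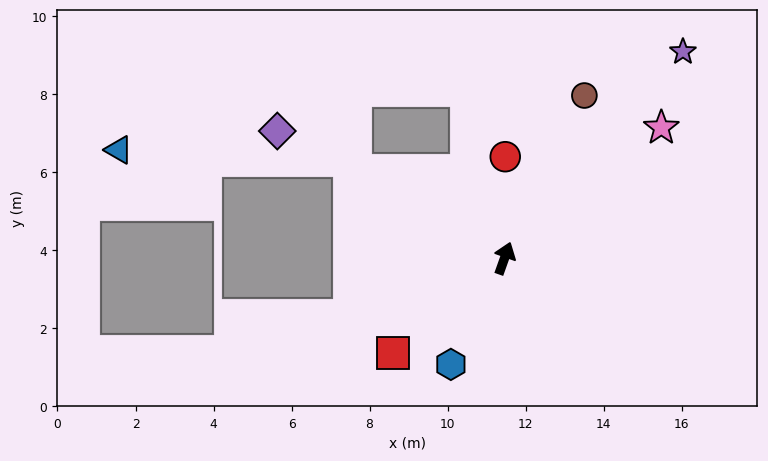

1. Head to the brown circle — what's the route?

turn right 7°, forward 4.6 m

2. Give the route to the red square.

turn left 150°, forward 3.8 m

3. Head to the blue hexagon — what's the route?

turn left 173°, forward 3.0 m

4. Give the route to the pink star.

turn right 31°, forward 5.2 m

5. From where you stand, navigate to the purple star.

turn right 21°, forward 7.0 m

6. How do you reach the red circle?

turn left 19°, forward 2.6 m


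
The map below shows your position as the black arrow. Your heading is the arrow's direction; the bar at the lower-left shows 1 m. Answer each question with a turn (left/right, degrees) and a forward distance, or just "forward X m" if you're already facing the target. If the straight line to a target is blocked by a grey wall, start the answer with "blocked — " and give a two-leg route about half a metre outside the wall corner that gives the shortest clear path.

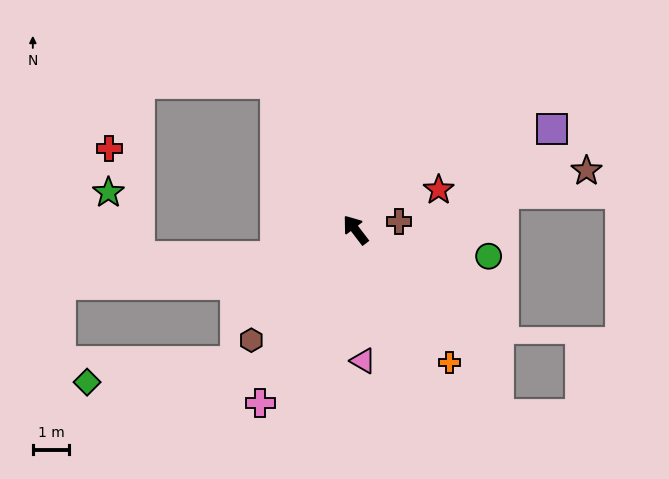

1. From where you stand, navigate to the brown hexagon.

turn left 99°, forward 4.2 m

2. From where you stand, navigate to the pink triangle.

turn left 146°, forward 3.6 m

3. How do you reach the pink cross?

turn left 114°, forward 5.5 m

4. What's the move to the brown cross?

turn right 117°, forward 1.2 m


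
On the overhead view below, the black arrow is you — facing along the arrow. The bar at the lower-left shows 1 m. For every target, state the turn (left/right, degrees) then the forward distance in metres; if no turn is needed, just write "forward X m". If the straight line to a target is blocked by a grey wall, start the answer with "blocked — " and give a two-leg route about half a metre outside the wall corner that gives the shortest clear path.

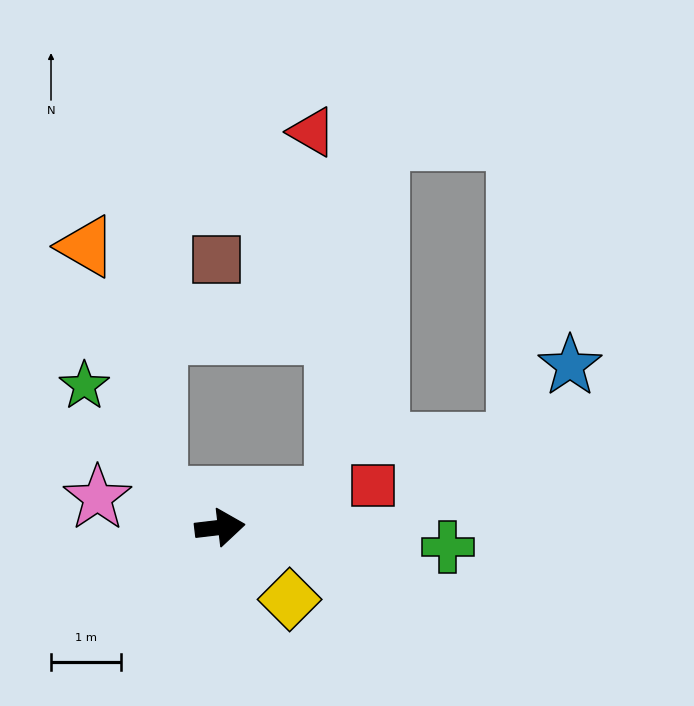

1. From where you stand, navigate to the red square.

turn left 9°, forward 2.3 m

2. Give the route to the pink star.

turn left 160°, forward 1.8 m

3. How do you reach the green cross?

turn right 12°, forward 3.3 m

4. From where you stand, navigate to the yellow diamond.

turn right 53°, forward 1.4 m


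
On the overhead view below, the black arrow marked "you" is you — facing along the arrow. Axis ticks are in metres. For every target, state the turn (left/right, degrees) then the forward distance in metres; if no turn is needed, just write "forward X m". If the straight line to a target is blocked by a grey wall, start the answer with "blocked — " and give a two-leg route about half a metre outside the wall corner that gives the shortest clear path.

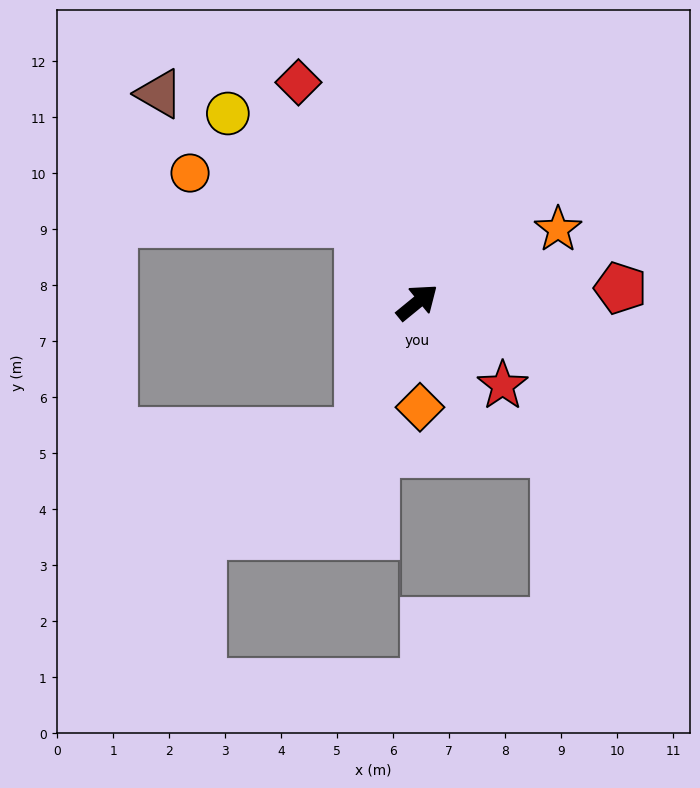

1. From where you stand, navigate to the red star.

turn right 84°, forward 2.1 m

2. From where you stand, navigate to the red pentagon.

turn right 35°, forward 3.6 m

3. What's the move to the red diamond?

turn left 79°, forward 4.5 m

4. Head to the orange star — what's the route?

turn right 12°, forward 2.8 m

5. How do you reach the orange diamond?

turn right 128°, forward 1.9 m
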